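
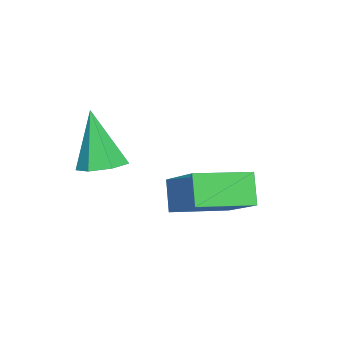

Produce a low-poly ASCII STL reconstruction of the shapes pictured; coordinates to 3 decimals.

solid 
facet normal -0.643 0.754 -0.132
outer loop
vertex -3.025 2.489 1.574
vertex -2.57 2.731 0.74
vertex -4.073 1.443 0.699
endloop
endfacet
facet normal -0.464 -0.247 0.851
outer loop
vertex -3.09 0.289 0.9
vertex -3.025 2.489 1.574
vertex -4.073 1.443 0.699
endloop
endfacet
facet normal -0.643 0.755 -0.131
outer loop
vertex -4.073 1.443 0.699
vertex -2.57 2.731 0.74
vertex -3.619 1.685 -0.135
endloop
endfacet
facet normal -0.610 -0.608 -0.508
outer loop
vertex -3.619 1.685 -0.135
vertex -3.09 0.289 0.9
vertex -4.073 1.443 0.699
endloop
endfacet
facet normal 0.610 0.608 0.509
outer loop
vertex -3.025 2.489 1.574
vertex -1.587 1.577 0.941
vertex -2.57 2.731 0.74
endloop
endfacet
facet normal -0.464 -0.247 0.851
outer loop
vertex -2.041 1.335 1.775
vertex -3.025 2.489 1.574
vertex -3.09 0.289 0.9
endloop
endfacet
facet normal 0.610 0.608 0.508
outer loop
vertex -2.041 1.335 1.775
vertex -1.587 1.577 0.941
vertex -3.025 2.489 1.574
endloop
endfacet
facet normal 0.464 0.247 -0.851
outer loop
vertex -2.57 2.731 0.74
vertex -1.587 1.577 0.941
vertex -3.619 1.685 -0.135
endloop
endfacet
facet normal -0.609 -0.608 -0.509
outer loop
vertex -2.635 0.531 0.066
vertex -3.09 0.289 0.9
vertex -3.619 1.685 -0.135
endloop
endfacet
facet normal 0.464 0.247 -0.851
outer loop
vertex -3.619 1.685 -0.135
vertex -1.587 1.577 0.941
vertex -2.635 0.531 0.066
endloop
endfacet
facet normal 0.643 -0.755 0.132
outer loop
vertex -2.635 0.531 0.066
vertex -2.041 1.335 1.775
vertex -3.09 0.289 0.9
endloop
endfacet
facet normal 0.643 -0.754 0.131
outer loop
vertex -1.587 1.577 0.941
vertex -2.041 1.335 1.775
vertex -2.635 0.531 0.066
endloop
endfacet
facet normal 0.165 0.251 -0.954
outer loop
vertex -0.475 -0.554 2.221
vertex -1.093 -0.462 2.138
vertex -0.655 -0.048 2.323
endloop
endfacet
facet normal 0.826 0.187 0.531
outer loop
vertex -0.475 -0.554 2.221
vertex -0.655 -0.048 2.323
vertex -1.367 -0.878 3.722
endloop
endfacet
facet normal 0.165 0.252 -0.954
outer loop
vertex -0.655 -0.048 2.323
vertex -1.093 -0.462 2.138
vertex -1.165 0.146 2.286
endloop
endfacet
facet normal 0.251 0.771 0.585
outer loop
vertex -0.655 -0.048 2.323
vertex -1.165 0.146 2.286
vertex -1.367 -0.878 3.722
endloop
endfacet
facet normal 0.167 0.252 -0.953
outer loop
vertex -1.165 0.146 2.286
vertex -1.093 -0.462 2.138
vertex -1.62 -0.117 2.137
endloop
endfacet
facet normal -0.553 0.713 0.431
outer loop
vertex -1.165 0.146 2.286
vertex -1.62 -0.117 2.137
vertex -1.367 -0.878 3.722
endloop
endfacet
facet normal 0.165 0.250 -0.954
outer loop
vertex -1.62 -0.117 2.137
vertex -1.093 -0.462 2.138
vertex -1.678 -0.64 1.99
endloop
endfacet
facet normal -0.981 0.057 0.184
outer loop
vertex -1.62 -0.117 2.137
vertex -1.678 -0.64 1.99
vertex -1.367 -0.878 3.722
endloop
endfacet
facet normal 0.165 0.251 -0.954
outer loop
vertex -1.678 -0.64 1.99
vertex -1.093 -0.462 2.138
vertex -1.295 -1.029 1.954
endloop
endfacet
facet normal -0.711 -0.703 0.031
outer loop
vertex -1.678 -0.64 1.99
vertex -1.295 -1.029 1.954
vertex -1.367 -0.878 3.722
endloop
endfacet
facet normal 0.166 0.250 -0.954
outer loop
vertex -1.295 -1.029 1.954
vertex -1.093 -0.462 2.138
vertex -0.76 -0.991 2.057
endloop
endfacet
facet normal 0.054 -0.995 0.087
outer loop
vertex -1.295 -1.029 1.954
vertex -0.76 -0.991 2.057
vertex -1.367 -0.878 3.722
endloop
endfacet
facet normal 0.165 0.250 -0.954
outer loop
vertex -0.76 -0.991 2.057
vertex -1.093 -0.462 2.138
vertex -0.475 -0.554 2.221
endloop
endfacet
facet normal 0.739 -0.598 0.310
outer loop
vertex -0.76 -0.991 2.057
vertex -0.475 -0.554 2.221
vertex -1.367 -0.878 3.722
endloop
endfacet

endsolid


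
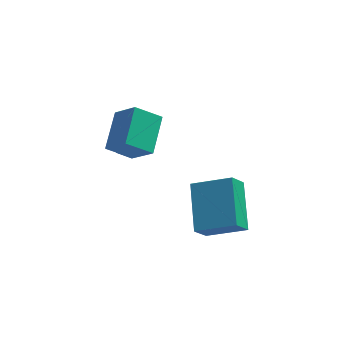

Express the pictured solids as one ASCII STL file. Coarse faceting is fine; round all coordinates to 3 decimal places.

solid 
facet normal -0.410 -0.498 0.764
outer loop
vertex 2.457 -3.332 -1.719
vertex 0.887 -3.092 -2.405
vertex 2.654 -5.181 -2.818
endloop
endfacet
facet normal 0.907 -0.139 0.397
outer loop
vertex 3.093 -4.648 -3.635
vertex 2.457 -3.332 -1.719
vertex 2.654 -5.181 -2.818
endloop
endfacet
facet normal -0.410 -0.498 0.765
outer loop
vertex 2.654 -5.181 -2.818
vertex 0.887 -3.092 -2.405
vertex 1.084 -4.941 -3.503
endloop
endfacet
facet normal 0.091 -0.856 -0.509
outer loop
vertex 1.084 -4.941 -3.503
vertex 3.093 -4.648 -3.635
vertex 2.654 -5.181 -2.818
endloop
endfacet
facet normal -0.092 0.856 0.509
outer loop
vertex 2.457 -3.332 -1.719
vertex 1.326 -2.559 -3.222
vertex 0.887 -3.092 -2.405
endloop
endfacet
facet normal 0.907 -0.139 0.397
outer loop
vertex 2.896 -2.799 -2.537
vertex 2.457 -3.332 -1.719
vertex 3.093 -4.648 -3.635
endloop
endfacet
facet normal -0.091 0.856 0.509
outer loop
vertex 2.896 -2.799 -2.537
vertex 1.326 -2.559 -3.222
vertex 2.457 -3.332 -1.719
endloop
endfacet
facet normal -0.907 0.139 -0.397
outer loop
vertex 0.887 -3.092 -2.405
vertex 1.326 -2.559 -3.222
vertex 1.084 -4.941 -3.503
endloop
endfacet
facet normal 0.091 -0.856 -0.509
outer loop
vertex 1.523 -4.408 -4.321
vertex 3.093 -4.648 -3.635
vertex 1.084 -4.941 -3.503
endloop
endfacet
facet normal -0.907 0.139 -0.396
outer loop
vertex 1.084 -4.941 -3.503
vertex 1.326 -2.559 -3.222
vertex 1.523 -4.408 -4.321
endloop
endfacet
facet normal 0.410 0.498 -0.764
outer loop
vertex 1.523 -4.408 -4.321
vertex 2.896 -2.799 -2.537
vertex 3.093 -4.648 -3.635
endloop
endfacet
facet normal 0.410 0.498 -0.764
outer loop
vertex 1.326 -2.559 -3.222
vertex 2.896 -2.799 -2.537
vertex 1.523 -4.408 -4.321
endloop
endfacet
facet normal 0.447 0.838 -0.314
outer loop
vertex -1.274 0.843 -4.007
vertex -1.751 1.244 -3.616
vertex -1.12 1.022 -3.31
endloop
endfacet
facet normal 0.913 0.299 -0.279
outer loop
vertex -1.274 0.843 -4.007
vertex -1.12 1.022 -3.31
vertex -0.973 0.344 -3.557
endloop
endfacet
facet normal 0.677 -0.224 -0.701
outer loop
vertex -1.274 0.843 -4.007
vertex -0.973 0.344 -3.557
vertex -1.514 0.147 -4.016
endloop
endfacet
facet normal 0.064 -0.009 -0.998
outer loop
vertex -1.274 0.843 -4.007
vertex -1.514 0.147 -4.016
vertex -1.995 0.703 -4.052
endloop
endfacet
facet normal -0.078 0.647 -0.759
outer loop
vertex -1.274 0.843 -4.007
vertex -1.995 0.703 -4.052
vertex -1.751 1.244 -3.616
endloop
endfacet
facet normal 0.918 0.056 0.393
outer loop
vertex -0.973 0.344 -3.557
vertex -1.12 1.022 -3.31
vertex -1.265 0.437 -2.888
endloop
endfacet
facet normal 0.164 0.928 0.335
outer loop
vertex -1.12 1.022 -3.31
vertex -1.751 1.244 -3.616
vertex -1.746 0.993 -2.924
endloop
endfacet
facet normal -0.685 0.619 -0.385
outer loop
vertex -1.751 1.244 -3.616
vertex -1.995 0.703 -4.052
vertex -2.287 0.796 -3.383
endloop
endfacet
facet normal -0.455 -0.444 -0.772
outer loop
vertex -1.995 0.703 -4.052
vertex -1.514 0.147 -4.016
vertex -2.14 0.118 -3.63
endloop
endfacet
facet normal 0.536 -0.793 -0.291
outer loop
vertex -1.514 0.147 -4.016
vertex -0.973 0.344 -3.557
vertex -1.509 -0.104 -3.324
endloop
endfacet
facet normal -0.064 0.009 0.998
outer loop
vertex -1.986 0.297 -2.933
vertex -1.265 0.437 -2.888
vertex -1.746 0.993 -2.924
endloop
endfacet
facet normal -0.677 0.224 0.701
outer loop
vertex -1.986 0.297 -2.933
vertex -1.746 0.993 -2.924
vertex -2.287 0.796 -3.383
endloop
endfacet
facet normal -0.913 -0.299 0.279
outer loop
vertex -1.986 0.297 -2.933
vertex -2.287 0.796 -3.383
vertex -2.14 0.118 -3.63
endloop
endfacet
facet normal -0.447 -0.838 0.314
outer loop
vertex -1.986 0.297 -2.933
vertex -2.14 0.118 -3.63
vertex -1.509 -0.104 -3.324
endloop
endfacet
facet normal 0.078 -0.647 0.759
outer loop
vertex -1.986 0.297 -2.933
vertex -1.509 -0.104 -3.324
vertex -1.265 0.437 -2.888
endloop
endfacet
facet normal 0.455 0.444 0.772
outer loop
vertex -1.746 0.993 -2.924
vertex -1.265 0.437 -2.888
vertex -1.12 1.022 -3.31
endloop
endfacet
facet normal -0.536 0.793 0.291
outer loop
vertex -2.287 0.796 -3.383
vertex -1.746 0.993 -2.924
vertex -1.751 1.244 -3.616
endloop
endfacet
facet normal -0.918 -0.056 -0.393
outer loop
vertex -2.14 0.118 -3.63
vertex -2.287 0.796 -3.383
vertex -1.995 0.703 -4.052
endloop
endfacet
facet normal -0.164 -0.928 -0.335
outer loop
vertex -1.509 -0.104 -3.324
vertex -2.14 0.118 -3.63
vertex -1.514 0.147 -4.016
endloop
endfacet
facet normal 0.685 -0.619 0.385
outer loop
vertex -1.265 0.437 -2.888
vertex -1.509 -0.104 -3.324
vertex -0.973 0.344 -3.557
endloop
endfacet
facet normal -0.579 0.459 -0.674
outer loop
vertex -2.479 -0.935 -2.381
vertex -2.184 0.648 -1.555
vertex -1.424 -0.731 -3.148
endloop
endfacet
facet normal -0.163 -0.875 -0.457
outer loop
vertex -0.596 -1.388 -2.185
vertex -2.479 -0.935 -2.381
vertex -1.424 -0.731 -3.148
endloop
endfacet
facet normal -0.579 0.459 -0.674
outer loop
vertex -1.424 -0.731 -3.148
vertex -2.184 0.648 -1.555
vertex -1.129 0.852 -2.322
endloop
endfacet
facet normal 0.799 0.155 -0.581
outer loop
vertex -1.129 0.852 -2.322
vertex -0.596 -1.388 -2.185
vertex -1.424 -0.731 -3.148
endloop
endfacet
facet normal -0.799 -0.155 0.581
outer loop
vertex -2.479 -0.935 -2.381
vertex -1.356 -0.009 -0.592
vertex -2.184 0.648 -1.555
endloop
endfacet
facet normal -0.163 -0.875 -0.457
outer loop
vertex -1.651 -1.592 -1.418
vertex -2.479 -0.935 -2.381
vertex -0.596 -1.388 -2.185
endloop
endfacet
facet normal -0.799 -0.155 0.581
outer loop
vertex -1.651 -1.592 -1.418
vertex -1.356 -0.009 -0.592
vertex -2.479 -0.935 -2.381
endloop
endfacet
facet normal 0.163 0.875 0.457
outer loop
vertex -2.184 0.648 -1.555
vertex -1.356 -0.009 -0.592
vertex -1.129 0.852 -2.322
endloop
endfacet
facet normal 0.799 0.155 -0.581
outer loop
vertex -0.301 0.195 -1.359
vertex -0.596 -1.388 -2.185
vertex -1.129 0.852 -2.322
endloop
endfacet
facet normal 0.163 0.875 0.457
outer loop
vertex -1.129 0.852 -2.322
vertex -1.356 -0.009 -0.592
vertex -0.301 0.195 -1.359
endloop
endfacet
facet normal 0.579 -0.459 0.674
outer loop
vertex -0.301 0.195 -1.359
vertex -1.651 -1.592 -1.418
vertex -0.596 -1.388 -2.185
endloop
endfacet
facet normal 0.579 -0.459 0.674
outer loop
vertex -1.356 -0.009 -0.592
vertex -1.651 -1.592 -1.418
vertex -0.301 0.195 -1.359
endloop
endfacet

endsolid


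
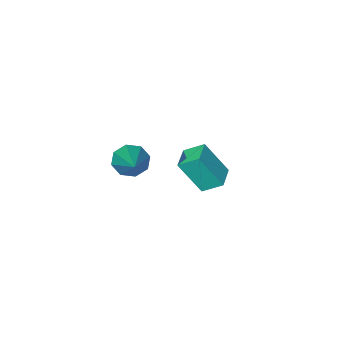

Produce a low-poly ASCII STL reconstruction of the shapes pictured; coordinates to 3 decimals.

solid 
facet normal -0.366 -0.770 -0.522
outer loop
vertex 3.333 1.705 -0.555
vertex 2.905 1.611 -0.116
vertex 2.934 1.949 -0.635
endloop
endfacet
facet normal 0.482 0.571 -0.664
outer loop
vertex 3.333 1.705 -0.555
vertex 2.934 1.949 -0.635
vertex 3.655 3.189 0.956
endloop
endfacet
facet normal -0.366 -0.770 -0.522
outer loop
vertex 2.934 1.949 -0.635
vertex 2.905 1.611 -0.116
vertex 2.518 1.995 -0.411
endloop
endfacet
facet normal -0.202 0.815 -0.543
outer loop
vertex 2.934 1.949 -0.635
vertex 2.518 1.995 -0.411
vertex 3.655 3.189 0.956
endloop
endfacet
facet normal -0.365 -0.770 -0.523
outer loop
vertex 2.518 1.995 -0.411
vertex 2.905 1.611 -0.116
vertex 2.329 1.815 -0.014
endloop
endfacet
facet normal -0.712 0.702 -0.021
outer loop
vertex 2.518 1.995 -0.411
vertex 2.329 1.815 -0.014
vertex 3.655 3.189 0.956
endloop
endfacet
facet normal -0.365 -0.771 -0.522
outer loop
vertex 2.329 1.815 -0.014
vertex 2.905 1.611 -0.116
vertex 2.478 1.516 0.323
endloop
endfacet
facet normal -0.746 0.299 0.595
outer loop
vertex 2.329 1.815 -0.014
vertex 2.478 1.516 0.323
vertex 3.655 3.189 0.956
endloop
endfacet
facet normal -0.366 -0.770 -0.523
outer loop
vertex 2.478 1.516 0.323
vertex 2.905 1.611 -0.116
vertex 2.877 1.272 0.403
endloop
endfacet
facet normal -0.285 -0.157 0.945
outer loop
vertex 2.478 1.516 0.323
vertex 2.877 1.272 0.403
vertex 3.655 3.189 0.956
endloop
endfacet
facet normal -0.365 -0.770 -0.523
outer loop
vertex 2.877 1.272 0.403
vertex 2.905 1.611 -0.116
vertex 3.293 1.227 0.179
endloop
endfacet
facet normal 0.401 -0.400 0.824
outer loop
vertex 2.877 1.272 0.403
vertex 3.293 1.227 0.179
vertex 3.655 3.189 0.956
endloop
endfacet
facet normal -0.366 -0.771 -0.522
outer loop
vertex 3.293 1.227 0.179
vertex 2.905 1.611 -0.116
vertex 3.482 1.406 -0.218
endloop
endfacet
facet normal 0.909 -0.288 0.303
outer loop
vertex 3.293 1.227 0.179
vertex 3.482 1.406 -0.218
vertex 3.655 3.189 0.956
endloop
endfacet
facet normal -0.366 -0.771 -0.522
outer loop
vertex 3.482 1.406 -0.218
vertex 2.905 1.611 -0.116
vertex 3.333 1.705 -0.555
endloop
endfacet
facet normal 0.942 0.115 -0.314
outer loop
vertex 3.482 1.406 -0.218
vertex 3.333 1.705 -0.555
vertex 3.655 3.189 0.956
endloop
endfacet
facet normal -0.425 0.336 -0.841
outer loop
vertex -1.702 0.077 -3.54
vertex -1.073 0.746 -3.591
vertex -1.186 -0.444 -4.009
endloop
endfacet
facet normal -0.683 -0.728 0.057
outer loop
vertex -0.547 -0.946 -2.749
vertex -1.702 0.077 -3.54
vertex -1.186 -0.444 -4.009
endloop
endfacet
facet normal -0.426 0.336 -0.840
outer loop
vertex -1.186 -0.444 -4.009
vertex -1.073 0.746 -3.591
vertex -0.557 0.226 -4.06
endloop
endfacet
facet normal 0.593 -0.598 -0.539
outer loop
vertex -0.557 0.226 -4.06
vertex -0.547 -0.946 -2.749
vertex -1.186 -0.444 -4.009
endloop
endfacet
facet normal -0.593 0.598 0.539
outer loop
vertex -1.702 0.077 -3.54
vertex -0.434 0.244 -2.331
vertex -1.073 0.746 -3.591
endloop
endfacet
facet normal -0.683 -0.728 0.056
outer loop
vertex -1.063 -0.426 -2.28
vertex -1.702 0.077 -3.54
vertex -0.547 -0.946 -2.749
endloop
endfacet
facet normal -0.593 0.598 0.539
outer loop
vertex -1.063 -0.426 -2.28
vertex -0.434 0.244 -2.331
vertex -1.702 0.077 -3.54
endloop
endfacet
facet normal 0.683 0.728 -0.056
outer loop
vertex -1.073 0.746 -3.591
vertex -0.434 0.244 -2.331
vertex -0.557 0.226 -4.06
endloop
endfacet
facet normal 0.593 -0.598 -0.539
outer loop
vertex 0.082 -0.277 -2.8
vertex -0.547 -0.946 -2.749
vertex -0.557 0.226 -4.06
endloop
endfacet
facet normal 0.684 0.728 -0.056
outer loop
vertex -0.557 0.226 -4.06
vertex -0.434 0.244 -2.331
vertex 0.082 -0.277 -2.8
endloop
endfacet
facet normal 0.425 -0.336 0.840
outer loop
vertex 0.082 -0.277 -2.8
vertex -1.063 -0.426 -2.28
vertex -0.547 -0.946 -2.749
endloop
endfacet
facet normal 0.425 -0.335 0.841
outer loop
vertex -0.434 0.244 -2.331
vertex -1.063 -0.426 -2.28
vertex 0.082 -0.277 -2.8
endloop
endfacet

endsolid


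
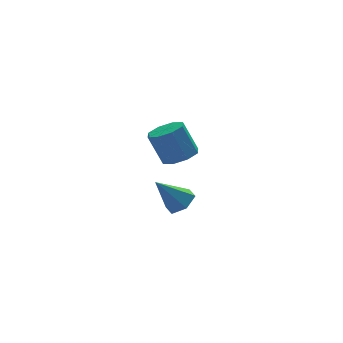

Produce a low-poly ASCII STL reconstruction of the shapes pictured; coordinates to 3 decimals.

solid 
facet normal 0.318 -0.284 -0.905
outer loop
vertex 3.237 4.299 0.287
vertex 2.778 3.784 0.287
vertex 2.773 4.442 0.079
endloop
endfacet
facet normal 0.357 0.920 -0.163
outer loop
vertex 3.237 4.299 0.287
vertex 2.773 4.442 0.079
vertex 2.821 4.671 1.472
endloop
endfacet
facet normal 0.357 0.920 -0.163
outer loop
vertex 2.821 4.671 1.472
vertex 2.773 4.442 0.079
vertex 2.357 4.814 1.264
endloop
endfacet
facet normal -0.318 0.285 0.904
outer loop
vertex 2.821 4.671 1.472
vertex 2.357 4.814 1.264
vertex 2.362 4.156 1.473
endloop
endfacet
facet normal 0.318 -0.284 -0.905
outer loop
vertex 2.773 4.442 0.079
vertex 2.778 3.784 0.287
vertex 2.312 4.199 -0.007
endloop
endfacet
facet normal -0.370 0.841 -0.394
outer loop
vertex 2.773 4.442 0.079
vertex 2.312 4.199 -0.007
vertex 2.357 4.814 1.264
endloop
endfacet
facet normal -0.371 0.841 -0.394
outer loop
vertex 2.357 4.814 1.264
vertex 2.312 4.199 -0.007
vertex 1.896 4.571 1.179
endloop
endfacet
facet normal -0.317 0.285 0.905
outer loop
vertex 2.357 4.814 1.264
vertex 1.896 4.571 1.179
vertex 2.362 4.156 1.473
endloop
endfacet
facet normal 0.317 -0.285 -0.905
outer loop
vertex 2.312 4.199 -0.007
vertex 2.778 3.784 0.287
vertex 2.124 3.713 0.08
endloop
endfacet
facet normal -0.879 0.270 -0.393
outer loop
vertex 2.312 4.199 -0.007
vertex 2.124 3.713 0.08
vertex 1.896 4.571 1.179
endloop
endfacet
facet normal -0.879 0.270 -0.393
outer loop
vertex 1.896 4.571 1.179
vertex 2.124 3.713 0.08
vertex 1.708 4.085 1.265
endloop
endfacet
facet normal -0.318 0.283 0.905
outer loop
vertex 1.896 4.571 1.179
vertex 1.708 4.085 1.265
vertex 2.362 4.156 1.473
endloop
endfacet
facet normal 0.317 -0.284 -0.905
outer loop
vertex 2.124 3.713 0.08
vertex 2.778 3.784 0.287
vertex 2.319 3.269 0.288
endloop
endfacet
facet normal -0.873 -0.460 -0.162
outer loop
vertex 2.124 3.713 0.08
vertex 2.319 3.269 0.288
vertex 1.708 4.085 1.265
endloop
endfacet
facet normal -0.873 -0.460 -0.162
outer loop
vertex 1.708 4.085 1.265
vertex 2.319 3.269 0.288
vertex 1.903 3.641 1.473
endloop
endfacet
facet normal -0.318 0.284 0.904
outer loop
vertex 1.708 4.085 1.265
vertex 1.903 3.641 1.473
vertex 2.362 4.156 1.473
endloop
endfacet
facet normal 0.318 -0.285 -0.904
outer loop
vertex 2.319 3.269 0.288
vertex 2.778 3.784 0.287
vertex 2.783 3.126 0.496
endloop
endfacet
facet normal -0.357 -0.920 0.163
outer loop
vertex 2.319 3.269 0.288
vertex 2.783 3.126 0.496
vertex 1.903 3.641 1.473
endloop
endfacet
facet normal -0.357 -0.920 0.163
outer loop
vertex 1.903 3.641 1.473
vertex 2.783 3.126 0.496
vertex 2.367 3.498 1.681
endloop
endfacet
facet normal -0.318 0.284 0.905
outer loop
vertex 1.903 3.641 1.473
vertex 2.367 3.498 1.681
vertex 2.362 4.156 1.473
endloop
endfacet
facet normal 0.317 -0.285 -0.905
outer loop
vertex 2.783 3.126 0.496
vertex 2.778 3.784 0.287
vertex 3.244 3.369 0.581
endloop
endfacet
facet normal 0.371 -0.841 0.394
outer loop
vertex 2.783 3.126 0.496
vertex 3.244 3.369 0.581
vertex 2.367 3.498 1.681
endloop
endfacet
facet normal 0.370 -0.841 0.394
outer loop
vertex 2.367 3.498 1.681
vertex 3.244 3.369 0.581
vertex 2.828 3.741 1.767
endloop
endfacet
facet normal -0.318 0.284 0.905
outer loop
vertex 2.367 3.498 1.681
vertex 2.828 3.741 1.767
vertex 2.362 4.156 1.473
endloop
endfacet
facet normal 0.318 -0.283 -0.905
outer loop
vertex 3.244 3.369 0.581
vertex 2.778 3.784 0.287
vertex 3.432 3.855 0.495
endloop
endfacet
facet normal 0.879 -0.270 0.393
outer loop
vertex 3.244 3.369 0.581
vertex 3.432 3.855 0.495
vertex 2.828 3.741 1.767
endloop
endfacet
facet normal 0.879 -0.270 0.393
outer loop
vertex 2.828 3.741 1.767
vertex 3.432 3.855 0.495
vertex 3.016 4.227 1.68
endloop
endfacet
facet normal -0.317 0.285 0.905
outer loop
vertex 2.828 3.741 1.767
vertex 3.016 4.227 1.68
vertex 2.362 4.156 1.473
endloop
endfacet
facet normal 0.318 -0.284 -0.904
outer loop
vertex 3.432 3.855 0.495
vertex 2.778 3.784 0.287
vertex 3.237 4.299 0.287
endloop
endfacet
facet normal 0.873 0.460 0.162
outer loop
vertex 3.432 3.855 0.495
vertex 3.237 4.299 0.287
vertex 3.016 4.227 1.68
endloop
endfacet
facet normal 0.873 0.460 0.162
outer loop
vertex 3.016 4.227 1.68
vertex 3.237 4.299 0.287
vertex 2.821 4.671 1.472
endloop
endfacet
facet normal -0.317 0.284 0.905
outer loop
vertex 3.016 4.227 1.68
vertex 2.821 4.671 1.472
vertex 2.362 4.156 1.473
endloop
endfacet
facet normal 0.622 -0.071 -0.780
outer loop
vertex 1.762 0.22 0.91
vertex 1.355 -0.087 0.613
vertex 1.369 0.501 0.571
endloop
endfacet
facet normal 0.157 0.842 0.516
outer loop
vertex 1.762 0.22 0.91
vertex 1.369 0.501 0.571
vertex 0.545 0.007 1.627
endloop
endfacet
facet normal 0.622 -0.071 -0.780
outer loop
vertex 1.369 0.501 0.571
vertex 1.355 -0.087 0.613
vertex 0.962 0.194 0.274
endloop
endfacet
facet normal -0.571 0.818 -0.063
outer loop
vertex 1.369 0.501 0.571
vertex 0.962 0.194 0.274
vertex 0.545 0.007 1.627
endloop
endfacet
facet normal 0.621 -0.073 -0.780
outer loop
vertex 0.962 0.194 0.274
vertex 1.355 -0.087 0.613
vertex 0.947 -0.394 0.317
endloop
endfacet
facet normal -0.956 0.003 -0.294
outer loop
vertex 0.962 0.194 0.274
vertex 0.947 -0.394 0.317
vertex 0.545 0.007 1.627
endloop
endfacet
facet normal 0.621 -0.073 -0.780
outer loop
vertex 0.947 -0.394 0.317
vertex 1.355 -0.087 0.613
vertex 1.34 -0.675 0.656
endloop
endfacet
facet normal -0.611 -0.790 0.054
outer loop
vertex 0.947 -0.394 0.317
vertex 1.34 -0.675 0.656
vertex 0.545 0.007 1.627
endloop
endfacet
facet normal 0.623 -0.073 -0.779
outer loop
vertex 1.34 -0.675 0.656
vertex 1.355 -0.087 0.613
vertex 1.747 -0.368 0.953
endloop
endfacet
facet normal 0.116 -0.766 0.633
outer loop
vertex 1.34 -0.675 0.656
vertex 1.747 -0.368 0.953
vertex 0.545 0.007 1.627
endloop
endfacet
facet normal 0.623 -0.073 -0.779
outer loop
vertex 1.747 -0.368 0.953
vertex 1.355 -0.087 0.613
vertex 1.762 0.22 0.91
endloop
endfacet
facet normal 0.500 0.050 0.864
outer loop
vertex 1.747 -0.368 0.953
vertex 1.762 0.22 0.91
vertex 0.545 0.007 1.627
endloop
endfacet

endsolid


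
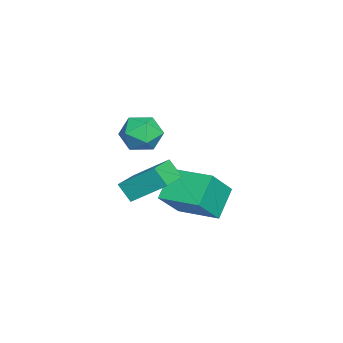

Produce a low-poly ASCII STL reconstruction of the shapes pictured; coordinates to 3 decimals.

solid 
facet normal -0.592 0.355 -0.723
outer loop
vertex -1.976 1.588 -1.349
vertex -1.127 3.389 -1.161
vertex -0.839 1.17 -2.485
endloop
endfacet
facet normal -0.425 -0.900 -0.094
outer loop
vertex 0.327 0.471 -1.059
vertex -1.976 1.588 -1.349
vertex -0.839 1.17 -2.485
endloop
endfacet
facet normal -0.592 0.355 -0.724
outer loop
vertex -0.839 1.17 -2.485
vertex -1.127 3.389 -1.161
vertex 0.01 2.971 -2.296
endloop
endfacet
facet normal 0.685 -0.251 -0.684
outer loop
vertex 0.01 2.971 -2.296
vertex 0.327 0.471 -1.059
vertex -0.839 1.17 -2.485
endloop
endfacet
facet normal -0.685 0.252 0.684
outer loop
vertex -1.976 1.588 -1.349
vertex 0.039 2.69 0.265
vertex -1.127 3.389 -1.161
endloop
endfacet
facet normal -0.425 -0.900 -0.094
outer loop
vertex -0.81 0.889 0.076
vertex -1.976 1.588 -1.349
vertex 0.327 0.471 -1.059
endloop
endfacet
facet normal -0.685 0.251 0.684
outer loop
vertex -0.81 0.889 0.076
vertex 0.039 2.69 0.265
vertex -1.976 1.588 -1.349
endloop
endfacet
facet normal 0.425 0.900 0.094
outer loop
vertex -1.127 3.389 -1.161
vertex 0.039 2.69 0.265
vertex 0.01 2.971 -2.296
endloop
endfacet
facet normal 0.685 -0.252 -0.684
outer loop
vertex 1.176 2.272 -0.871
vertex 0.327 0.471 -1.059
vertex 0.01 2.971 -2.296
endloop
endfacet
facet normal 0.425 0.900 0.094
outer loop
vertex 0.01 2.971 -2.296
vertex 0.039 2.69 0.265
vertex 1.176 2.272 -0.871
endloop
endfacet
facet normal 0.592 -0.355 0.724
outer loop
vertex 1.176 2.272 -0.871
vertex -0.81 0.889 0.076
vertex 0.327 0.471 -1.059
endloop
endfacet
facet normal 0.592 -0.355 0.723
outer loop
vertex 0.039 2.69 0.265
vertex -0.81 0.889 0.076
vertex 1.176 2.272 -0.871
endloop
endfacet
facet normal -0.945 0.275 -0.178
outer loop
vertex 0.934 -0.446 0.578
vertex 1.151 1.048 1.732
vertex 1.244 0.113 -0.204
endloop
endfacet
facet normal -0.115 -0.786 -0.607
outer loop
vertex 2.689 -0.308 0.068
vertex 0.934 -0.446 0.578
vertex 1.244 0.113 -0.204
endloop
endfacet
facet normal -0.945 0.275 -0.178
outer loop
vertex 1.244 0.113 -0.204
vertex 1.151 1.048 1.732
vertex 1.461 1.607 0.95
endloop
endfacet
facet normal 0.307 0.553 -0.774
outer loop
vertex 1.461 1.607 0.95
vertex 2.689 -0.308 0.068
vertex 1.244 0.113 -0.204
endloop
endfacet
facet normal -0.307 -0.553 0.774
outer loop
vertex 0.934 -0.446 0.578
vertex 2.596 0.627 2.004
vertex 1.151 1.048 1.732
endloop
endfacet
facet normal -0.115 -0.786 -0.607
outer loop
vertex 2.379 -0.867 0.85
vertex 0.934 -0.446 0.578
vertex 2.689 -0.308 0.068
endloop
endfacet
facet normal -0.307 -0.553 0.774
outer loop
vertex 2.379 -0.867 0.85
vertex 2.596 0.627 2.004
vertex 0.934 -0.446 0.578
endloop
endfacet
facet normal 0.115 0.786 0.607
outer loop
vertex 1.151 1.048 1.732
vertex 2.596 0.627 2.004
vertex 1.461 1.607 0.95
endloop
endfacet
facet normal 0.307 0.553 -0.774
outer loop
vertex 2.906 1.186 1.222
vertex 2.689 -0.308 0.068
vertex 1.461 1.607 0.95
endloop
endfacet
facet normal 0.115 0.786 0.607
outer loop
vertex 1.461 1.607 0.95
vertex 2.596 0.627 2.004
vertex 2.906 1.186 1.222
endloop
endfacet
facet normal 0.945 -0.275 0.178
outer loop
vertex 2.906 1.186 1.222
vertex 2.379 -0.867 0.85
vertex 2.689 -0.308 0.068
endloop
endfacet
facet normal 0.945 -0.275 0.178
outer loop
vertex 2.596 0.627 2.004
vertex 2.379 -0.867 0.85
vertex 2.906 1.186 1.222
endloop
endfacet
facet normal -0.956 0.253 0.147
outer loop
vertex 1.139 0.548 3.189
vertex 0.961 -0.346 3.571
vertex 1.248 0.395 4.159
endloop
endfacet
facet normal -0.532 0.825 0.190
outer loop
vertex 1.139 0.548 3.189
vertex 1.248 0.395 4.159
vertex 1.912 0.936 3.667
endloop
endfacet
facet normal -0.180 0.886 -0.428
outer loop
vertex 1.139 0.548 3.189
vertex 1.912 0.936 3.667
vertex 2.036 0.53 2.775
endloop
endfacet
facet normal -0.386 0.352 -0.853
outer loop
vertex 1.139 0.548 3.189
vertex 2.036 0.53 2.775
vertex 1.448 -0.262 2.715
endloop
endfacet
facet normal -0.867 -0.040 -0.497
outer loop
vertex 1.139 0.548 3.189
vertex 1.448 -0.262 2.715
vertex 0.961 -0.346 3.571
endloop
endfacet
facet normal -0.053 0.707 0.705
outer loop
vertex 1.912 0.936 3.667
vertex 1.248 0.395 4.159
vertex 2.212 0.282 4.345
endloop
endfacet
facet normal -0.740 -0.219 0.637
outer loop
vertex 1.248 0.395 4.159
vertex 0.961 -0.346 3.571
vertex 1.624 -0.51 4.285
endloop
endfacet
facet normal -0.594 -0.694 -0.406
outer loop
vertex 0.961 -0.346 3.571
vertex 1.448 -0.262 2.715
vertex 1.748 -0.916 3.393
endloop
endfacet
facet normal 0.182 -0.061 -0.981
outer loop
vertex 1.448 -0.262 2.715
vertex 2.036 0.53 2.775
vertex 2.412 -0.375 2.901
endloop
endfacet
facet normal 0.516 0.804 -0.294
outer loop
vertex 2.036 0.53 2.775
vertex 1.912 0.936 3.667
vertex 2.699 0.366 3.489
endloop
endfacet
facet normal 0.386 -0.352 0.853
outer loop
vertex 2.521 -0.528 3.871
vertex 2.212 0.282 4.345
vertex 1.624 -0.51 4.285
endloop
endfacet
facet normal 0.180 -0.886 0.428
outer loop
vertex 2.521 -0.528 3.871
vertex 1.624 -0.51 4.285
vertex 1.748 -0.916 3.393
endloop
endfacet
facet normal 0.532 -0.825 -0.190
outer loop
vertex 2.521 -0.528 3.871
vertex 1.748 -0.916 3.393
vertex 2.412 -0.375 2.901
endloop
endfacet
facet normal 0.956 -0.253 -0.147
outer loop
vertex 2.521 -0.528 3.871
vertex 2.412 -0.375 2.901
vertex 2.699 0.366 3.489
endloop
endfacet
facet normal 0.867 0.040 0.497
outer loop
vertex 2.521 -0.528 3.871
vertex 2.699 0.366 3.489
vertex 2.212 0.282 4.345
endloop
endfacet
facet normal -0.182 0.061 0.981
outer loop
vertex 1.624 -0.51 4.285
vertex 2.212 0.282 4.345
vertex 1.248 0.395 4.159
endloop
endfacet
facet normal -0.516 -0.804 0.294
outer loop
vertex 1.748 -0.916 3.393
vertex 1.624 -0.51 4.285
vertex 0.961 -0.346 3.571
endloop
endfacet
facet normal 0.053 -0.707 -0.705
outer loop
vertex 2.412 -0.375 2.901
vertex 1.748 -0.916 3.393
vertex 1.448 -0.262 2.715
endloop
endfacet
facet normal 0.740 0.219 -0.637
outer loop
vertex 2.699 0.366 3.489
vertex 2.412 -0.375 2.901
vertex 2.036 0.53 2.775
endloop
endfacet
facet normal 0.594 0.694 0.406
outer loop
vertex 2.212 0.282 4.345
vertex 2.699 0.366 3.489
vertex 1.912 0.936 3.667
endloop
endfacet

endsolid


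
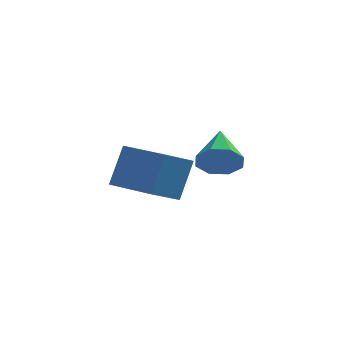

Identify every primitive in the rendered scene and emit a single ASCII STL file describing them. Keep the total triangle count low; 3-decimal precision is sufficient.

solid 
facet normal -0.587 -0.665 0.461
outer loop
vertex -0.18 1.939 -1.187
vertex -1.835 3.265 -1.38
vertex -0.6 1.177 -2.82
endloop
endfacet
facet normal 0.777 -0.622 0.091
outer loop
vertex 0.315 2.215 -3.54
vertex -0.18 1.939 -1.187
vertex -0.6 1.177 -2.82
endloop
endfacet
facet normal -0.586 -0.665 0.462
outer loop
vertex -0.6 1.177 -2.82
vertex -1.835 3.265 -1.38
vertex -2.256 2.503 -3.012
endloop
endfacet
facet normal -0.227 -0.412 -0.882
outer loop
vertex -2.256 2.503 -3.012
vertex 0.315 2.215 -3.54
vertex -0.6 1.177 -2.82
endloop
endfacet
facet normal 0.227 0.412 0.882
outer loop
vertex -0.18 1.939 -1.187
vertex -0.92 4.303 -2.1
vertex -1.835 3.265 -1.38
endloop
endfacet
facet normal 0.777 -0.623 0.090
outer loop
vertex 0.736 2.977 -1.908
vertex -0.18 1.939 -1.187
vertex 0.315 2.215 -3.54
endloop
endfacet
facet normal 0.228 0.412 0.882
outer loop
vertex 0.736 2.977 -1.908
vertex -0.92 4.303 -2.1
vertex -0.18 1.939 -1.187
endloop
endfacet
facet normal -0.777 0.623 -0.090
outer loop
vertex -1.835 3.265 -1.38
vertex -0.92 4.303 -2.1
vertex -2.256 2.503 -3.012
endloop
endfacet
facet normal -0.227 -0.412 -0.882
outer loop
vertex -1.34 3.541 -3.733
vertex 0.315 2.215 -3.54
vertex -2.256 2.503 -3.012
endloop
endfacet
facet normal -0.777 0.623 -0.091
outer loop
vertex -2.256 2.503 -3.012
vertex -0.92 4.303 -2.1
vertex -1.34 3.541 -3.733
endloop
endfacet
facet normal 0.587 0.665 -0.462
outer loop
vertex -1.34 3.541 -3.733
vertex 0.736 2.977 -1.908
vertex 0.315 2.215 -3.54
endloop
endfacet
facet normal 0.586 0.666 -0.461
outer loop
vertex -0.92 4.303 -2.1
vertex 0.736 2.977 -1.908
vertex -1.34 3.541 -3.733
endloop
endfacet
facet normal 0.063 -0.898 -0.435
outer loop
vertex 2.374 -1.494 0.584
vertex 1.996 -1.179 -0.121
vertex 2.808 -1.254 0.152
endloop
endfacet
facet normal 0.659 0.138 0.739
outer loop
vertex 2.374 -1.494 0.584
vertex 2.808 -1.254 0.152
vertex 1.884 0.439 0.661
endloop
endfacet
facet normal 0.063 -0.899 -0.433
outer loop
vertex 2.808 -1.254 0.152
vertex 1.996 -1.179 -0.121
vertex 2.767 -0.971 -0.441
endloop
endfacet
facet normal 0.886 0.439 0.148
outer loop
vertex 2.808 -1.254 0.152
vertex 2.767 -0.971 -0.441
vertex 1.884 0.439 0.661
endloop
endfacet
facet normal 0.062 -0.898 -0.435
outer loop
vertex 2.767 -0.971 -0.441
vertex 1.996 -1.179 -0.121
vertex 2.274 -0.809 -0.846
endloop
endfacet
facet normal 0.579 0.695 -0.426
outer loop
vertex 2.767 -0.971 -0.441
vertex 2.274 -0.809 -0.846
vertex 1.884 0.439 0.661
endloop
endfacet
facet normal 0.062 -0.898 -0.435
outer loop
vertex 2.274 -0.809 -0.846
vertex 1.996 -1.179 -0.121
vertex 1.618 -0.864 -0.826
endloop
endfacet
facet normal -0.083 0.757 -0.648
outer loop
vertex 2.274 -0.809 -0.846
vertex 1.618 -0.864 -0.826
vertex 1.884 0.439 0.661
endloop
endfacet
facet normal 0.062 -0.898 -0.435
outer loop
vertex 1.618 -0.864 -0.826
vertex 1.996 -1.179 -0.121
vertex 1.184 -1.103 -0.394
endloop
endfacet
facet normal -0.710 0.588 -0.388
outer loop
vertex 1.618 -0.864 -0.826
vertex 1.184 -1.103 -0.394
vertex 1.884 0.439 0.661
endloop
endfacet
facet normal 0.062 -0.898 -0.435
outer loop
vertex 1.184 -1.103 -0.394
vertex 1.996 -1.179 -0.121
vertex 1.225 -1.387 0.199
endloop
endfacet
facet normal -0.936 0.287 0.202
outer loop
vertex 1.184 -1.103 -0.394
vertex 1.225 -1.387 0.199
vertex 1.884 0.439 0.661
endloop
endfacet
facet normal 0.063 -0.899 -0.434
outer loop
vertex 1.225 -1.387 0.199
vertex 1.996 -1.179 -0.121
vertex 1.718 -1.548 0.604
endloop
endfacet
facet normal -0.629 0.030 0.777
outer loop
vertex 1.225 -1.387 0.199
vertex 1.718 -1.548 0.604
vertex 1.884 0.439 0.661
endloop
endfacet
facet normal 0.061 -0.899 -0.434
outer loop
vertex 1.718 -1.548 0.604
vertex 1.996 -1.179 -0.121
vertex 2.374 -1.494 0.584
endloop
endfacet
facet normal 0.033 -0.031 0.999
outer loop
vertex 1.718 -1.548 0.604
vertex 2.374 -1.494 0.584
vertex 1.884 0.439 0.661
endloop
endfacet

endsolid


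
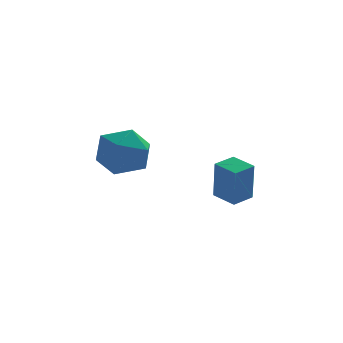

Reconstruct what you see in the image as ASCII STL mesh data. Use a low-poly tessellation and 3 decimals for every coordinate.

solid 
facet normal -0.167 0.967 -0.192
outer loop
vertex -1.875 0.877 0.205
vertex -2.85 0.771 0.521
vertex -2.116 1.032 1.195
endloop
endfacet
facet normal 0.514 0.858 -0.009
outer loop
vertex -1.875 0.877 0.205
vertex -2.116 1.032 1.195
vertex -1.259 0.516 0.948
endloop
endfacet
facet normal 0.793 0.389 -0.469
outer loop
vertex -1.875 0.877 0.205
vertex -1.259 0.516 0.948
vertex -1.463 -0.064 0.121
endloop
endfacet
facet normal 0.284 0.208 -0.936
outer loop
vertex -1.875 0.877 0.205
vertex -1.463 -0.064 0.121
vertex -2.447 0.094 -0.143
endloop
endfacet
facet normal -0.309 0.566 -0.764
outer loop
vertex -1.875 0.877 0.205
vertex -2.447 0.094 -0.143
vertex -2.85 0.771 0.521
endloop
endfacet
facet normal 0.523 0.562 0.640
outer loop
vertex -1.259 0.516 0.948
vertex -2.116 1.032 1.195
vertex -1.853 0.186 1.723
endloop
endfacet
facet normal -0.579 0.739 0.344
outer loop
vertex -2.116 1.032 1.195
vertex -2.85 0.771 0.521
vertex -2.837 0.344 1.459
endloop
endfacet
facet normal -0.809 0.089 -0.582
outer loop
vertex -2.85 0.771 0.521
vertex -2.447 0.094 -0.143
vertex -3.041 -0.236 0.632
endloop
endfacet
facet normal 0.152 -0.489 -0.859
outer loop
vertex -2.447 0.094 -0.143
vertex -1.463 -0.064 0.121
vertex -2.184 -0.752 0.385
endloop
endfacet
facet normal 0.975 -0.196 -0.103
outer loop
vertex -1.463 -0.064 0.121
vertex -1.259 0.516 0.948
vertex -1.45 -0.491 1.059
endloop
endfacet
facet normal -0.284 -0.208 0.936
outer loop
vertex -2.425 -0.597 1.375
vertex -1.853 0.186 1.723
vertex -2.837 0.344 1.459
endloop
endfacet
facet normal -0.793 -0.389 0.469
outer loop
vertex -2.425 -0.597 1.375
vertex -2.837 0.344 1.459
vertex -3.041 -0.236 0.632
endloop
endfacet
facet normal -0.514 -0.858 0.009
outer loop
vertex -2.425 -0.597 1.375
vertex -3.041 -0.236 0.632
vertex -2.184 -0.752 0.385
endloop
endfacet
facet normal 0.167 -0.967 0.192
outer loop
vertex -2.425 -0.597 1.375
vertex -2.184 -0.752 0.385
vertex -1.45 -0.491 1.059
endloop
endfacet
facet normal 0.309 -0.566 0.764
outer loop
vertex -2.425 -0.597 1.375
vertex -1.45 -0.491 1.059
vertex -1.853 0.186 1.723
endloop
endfacet
facet normal -0.152 0.489 0.859
outer loop
vertex -2.837 0.344 1.459
vertex -1.853 0.186 1.723
vertex -2.116 1.032 1.195
endloop
endfacet
facet normal -0.975 0.196 0.103
outer loop
vertex -3.041 -0.236 0.632
vertex -2.837 0.344 1.459
vertex -2.85 0.771 0.521
endloop
endfacet
facet normal -0.523 -0.562 -0.640
outer loop
vertex -2.184 -0.752 0.385
vertex -3.041 -0.236 0.632
vertex -2.447 0.094 -0.143
endloop
endfacet
facet normal 0.579 -0.739 -0.344
outer loop
vertex -1.45 -0.491 1.059
vertex -2.184 -0.752 0.385
vertex -1.463 -0.064 0.121
endloop
endfacet
facet normal 0.809 -0.089 0.582
outer loop
vertex -1.853 0.186 1.723
vertex -1.45 -0.491 1.059
vertex -1.259 0.516 0.948
endloop
endfacet
facet normal -0.574 0.803 0.161
outer loop
vertex 1.063 2.008 -0.601
vertex 1.767 2.49 -0.495
vertex 1.076 2.328 -2.148
endloop
endfacet
facet normal -0.819 -0.561 -0.123
outer loop
vertex 1.633 1.55 -2.305
vertex 1.063 2.008 -0.601
vertex 1.076 2.328 -2.148
endloop
endfacet
facet normal -0.575 0.802 0.162
outer loop
vertex 1.076 2.328 -2.148
vertex 1.767 2.49 -0.495
vertex 1.78 2.811 -2.042
endloop
endfacet
facet normal 0.008 0.203 -0.979
outer loop
vertex 1.78 2.811 -2.042
vertex 1.633 1.55 -2.305
vertex 1.076 2.328 -2.148
endloop
endfacet
facet normal -0.008 -0.203 0.979
outer loop
vertex 1.063 2.008 -0.601
vertex 2.324 1.712 -0.652
vertex 1.767 2.49 -0.495
endloop
endfacet
facet normal -0.819 -0.561 -0.123
outer loop
vertex 1.62 1.229 -0.758
vertex 1.063 2.008 -0.601
vertex 1.633 1.55 -2.305
endloop
endfacet
facet normal -0.008 -0.203 0.979
outer loop
vertex 1.62 1.229 -0.758
vertex 2.324 1.712 -0.652
vertex 1.063 2.008 -0.601
endloop
endfacet
facet normal 0.819 0.561 0.123
outer loop
vertex 1.767 2.49 -0.495
vertex 2.324 1.712 -0.652
vertex 1.78 2.811 -2.042
endloop
endfacet
facet normal 0.008 0.203 -0.979
outer loop
vertex 2.337 2.032 -2.199
vertex 1.633 1.55 -2.305
vertex 1.78 2.811 -2.042
endloop
endfacet
facet normal 0.819 0.561 0.123
outer loop
vertex 1.78 2.811 -2.042
vertex 2.324 1.712 -0.652
vertex 2.337 2.032 -2.199
endloop
endfacet
facet normal 0.574 -0.803 -0.162
outer loop
vertex 2.337 2.032 -2.199
vertex 1.62 1.229 -0.758
vertex 1.633 1.55 -2.305
endloop
endfacet
facet normal 0.575 -0.802 -0.161
outer loop
vertex 2.324 1.712 -0.652
vertex 1.62 1.229 -0.758
vertex 2.337 2.032 -2.199
endloop
endfacet

endsolid


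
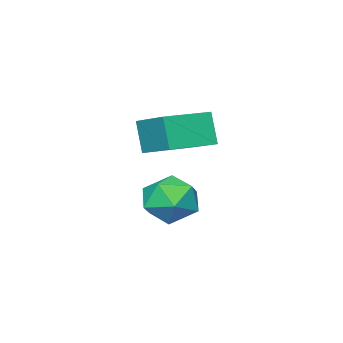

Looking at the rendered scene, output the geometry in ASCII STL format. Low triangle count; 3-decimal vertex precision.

solid 
facet normal -0.972 0.233 -0.039
outer loop
vertex 1.266 0.49 2.357
vertex 1.588 1.929 2.923
vertex 1.406 0.892 1.256
endloop
endfacet
facet normal -0.204 -0.911 -0.359
outer loop
vertex 2.912 0.531 1.317
vertex 1.266 0.49 2.357
vertex 1.406 0.892 1.256
endloop
endfacet
facet normal -0.972 0.233 -0.039
outer loop
vertex 1.406 0.892 1.256
vertex 1.588 1.929 2.923
vertex 1.728 2.331 1.823
endloop
endfacet
facet normal 0.119 0.341 -0.933
outer loop
vertex 1.728 2.331 1.823
vertex 2.912 0.531 1.317
vertex 1.406 0.892 1.256
endloop
endfacet
facet normal -0.119 -0.340 0.933
outer loop
vertex 1.266 0.49 2.357
vertex 3.094 1.568 2.984
vertex 1.588 1.929 2.923
endloop
endfacet
facet normal -0.204 -0.911 -0.359
outer loop
vertex 2.772 0.129 2.417
vertex 1.266 0.49 2.357
vertex 2.912 0.531 1.317
endloop
endfacet
facet normal -0.119 -0.341 0.933
outer loop
vertex 2.772 0.129 2.417
vertex 3.094 1.568 2.984
vertex 1.266 0.49 2.357
endloop
endfacet
facet normal 0.204 0.911 0.359
outer loop
vertex 1.588 1.929 2.923
vertex 3.094 1.568 2.984
vertex 1.728 2.331 1.823
endloop
endfacet
facet normal 0.119 0.340 -0.933
outer loop
vertex 3.234 1.97 1.883
vertex 2.912 0.531 1.317
vertex 1.728 2.331 1.823
endloop
endfacet
facet normal 0.204 0.911 0.359
outer loop
vertex 1.728 2.331 1.823
vertex 3.094 1.568 2.984
vertex 3.234 1.97 1.883
endloop
endfacet
facet normal 0.972 -0.233 0.039
outer loop
vertex 3.234 1.97 1.883
vertex 2.772 0.129 2.417
vertex 2.912 0.531 1.317
endloop
endfacet
facet normal 0.972 -0.233 0.039
outer loop
vertex 3.094 1.568 2.984
vertex 2.772 0.129 2.417
vertex 3.234 1.97 1.883
endloop
endfacet
facet normal 0.277 0.846 -0.455
outer loop
vertex 1.845 0.491 -1.781
vertex 1.128 0.98 -1.308
vertex 2.026 0.905 -0.902
endloop
endfacet
facet normal 0.834 0.412 -0.366
outer loop
vertex 1.845 0.491 -1.781
vertex 2.026 0.905 -0.902
vertex 2.38 0.006 -1.107
endloop
endfacet
facet normal 0.690 -0.205 -0.695
outer loop
vertex 1.845 0.491 -1.781
vertex 2.38 0.006 -1.107
vertex 1.701 -0.476 -1.639
endloop
endfacet
facet normal 0.041 -0.151 -0.988
outer loop
vertex 1.845 0.491 -1.781
vertex 1.701 -0.476 -1.639
vertex 0.927 0.126 -1.763
endloop
endfacet
facet normal -0.215 0.498 -0.840
outer loop
vertex 1.845 0.491 -1.781
vertex 0.927 0.126 -1.763
vertex 1.128 0.98 -1.308
endloop
endfacet
facet normal 0.901 0.279 0.333
outer loop
vertex 2.38 0.006 -1.107
vertex 2.026 0.905 -0.902
vertex 1.993 0.194 -0.217
endloop
endfacet
facet normal -0.003 0.982 0.187
outer loop
vertex 2.026 0.905 -0.902
vertex 1.128 0.98 -1.308
vertex 1.219 0.796 -0.341
endloop
endfacet
facet normal -0.797 0.419 -0.435
outer loop
vertex 1.128 0.98 -1.308
vertex 0.927 0.126 -1.763
vertex 0.54 0.314 -0.873
endloop
endfacet
facet normal -0.383 -0.632 -0.674
outer loop
vertex 0.927 0.126 -1.763
vertex 1.701 -0.476 -1.639
vertex 0.894 -0.585 -1.078
endloop
endfacet
facet normal 0.666 -0.719 -0.199
outer loop
vertex 1.701 -0.476 -1.639
vertex 2.38 0.006 -1.107
vertex 1.792 -0.66 -0.672
endloop
endfacet
facet normal -0.041 0.151 0.988
outer loop
vertex 1.075 -0.171 -0.199
vertex 1.993 0.194 -0.217
vertex 1.219 0.796 -0.341
endloop
endfacet
facet normal -0.690 0.205 0.695
outer loop
vertex 1.075 -0.171 -0.199
vertex 1.219 0.796 -0.341
vertex 0.54 0.314 -0.873
endloop
endfacet
facet normal -0.834 -0.412 0.366
outer loop
vertex 1.075 -0.171 -0.199
vertex 0.54 0.314 -0.873
vertex 0.894 -0.585 -1.078
endloop
endfacet
facet normal -0.277 -0.846 0.455
outer loop
vertex 1.075 -0.171 -0.199
vertex 0.894 -0.585 -1.078
vertex 1.792 -0.66 -0.672
endloop
endfacet
facet normal 0.215 -0.498 0.840
outer loop
vertex 1.075 -0.171 -0.199
vertex 1.792 -0.66 -0.672
vertex 1.993 0.194 -0.217
endloop
endfacet
facet normal 0.383 0.632 0.674
outer loop
vertex 1.219 0.796 -0.341
vertex 1.993 0.194 -0.217
vertex 2.026 0.905 -0.902
endloop
endfacet
facet normal -0.666 0.719 0.199
outer loop
vertex 0.54 0.314 -0.873
vertex 1.219 0.796 -0.341
vertex 1.128 0.98 -1.308
endloop
endfacet
facet normal -0.901 -0.279 -0.333
outer loop
vertex 0.894 -0.585 -1.078
vertex 0.54 0.314 -0.873
vertex 0.927 0.126 -1.763
endloop
endfacet
facet normal 0.003 -0.982 -0.187
outer loop
vertex 1.792 -0.66 -0.672
vertex 0.894 -0.585 -1.078
vertex 1.701 -0.476 -1.639
endloop
endfacet
facet normal 0.797 -0.419 0.435
outer loop
vertex 1.993 0.194 -0.217
vertex 1.792 -0.66 -0.672
vertex 2.38 0.006 -1.107
endloop
endfacet

endsolid


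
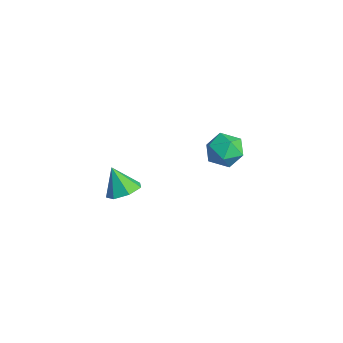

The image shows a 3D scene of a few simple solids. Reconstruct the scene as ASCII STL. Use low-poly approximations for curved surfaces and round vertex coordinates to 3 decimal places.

solid 
facet normal -0.123 0.429 0.895
outer loop
vertex 1.503 3.578 0.103
vertex 1.02 2.798 0.411
vertex 1.98 2.847 0.519
endloop
endfacet
facet normal 0.484 0.649 0.587
outer loop
vertex 1.503 3.578 0.103
vertex 1.98 2.847 0.519
vertex 2.347 3.281 -0.264
endloop
endfacet
facet normal 0.316 0.948 -0.040
outer loop
vertex 1.503 3.578 0.103
vertex 2.347 3.281 -0.264
vertex 1.613 3.501 -0.855
endloop
endfacet
facet normal -0.393 0.912 -0.118
outer loop
vertex 1.503 3.578 0.103
vertex 1.613 3.501 -0.855
vertex 0.793 3.202 -0.438
endloop
endfacet
facet normal -0.663 0.592 0.459
outer loop
vertex 1.503 3.578 0.103
vertex 0.793 3.202 -0.438
vertex 1.02 2.798 0.411
endloop
endfacet
facet normal 0.886 0.076 0.457
outer loop
vertex 2.347 3.281 -0.264
vertex 1.98 2.847 0.519
vertex 2.387 2.318 -0.182
endloop
endfacet
facet normal -0.093 -0.281 0.955
outer loop
vertex 1.98 2.847 0.519
vertex 1.02 2.798 0.411
vertex 1.567 2.019 0.235
endloop
endfacet
facet normal -0.968 -0.019 0.250
outer loop
vertex 1.02 2.798 0.411
vertex 0.793 3.202 -0.438
vertex 0.833 2.239 -0.356
endloop
endfacet
facet normal -0.530 0.500 -0.685
outer loop
vertex 0.793 3.202 -0.438
vertex 1.613 3.501 -0.855
vertex 1.2 2.673 -1.139
endloop
endfacet
facet normal 0.615 0.558 -0.557
outer loop
vertex 1.613 3.501 -0.855
vertex 2.347 3.281 -0.264
vertex 2.16 2.722 -1.031
endloop
endfacet
facet normal 0.393 -0.912 0.118
outer loop
vertex 1.677 1.942 -0.723
vertex 2.387 2.318 -0.182
vertex 1.567 2.019 0.235
endloop
endfacet
facet normal -0.316 -0.948 0.040
outer loop
vertex 1.677 1.942 -0.723
vertex 1.567 2.019 0.235
vertex 0.833 2.239 -0.356
endloop
endfacet
facet normal -0.484 -0.649 -0.587
outer loop
vertex 1.677 1.942 -0.723
vertex 0.833 2.239 -0.356
vertex 1.2 2.673 -1.139
endloop
endfacet
facet normal 0.123 -0.429 -0.895
outer loop
vertex 1.677 1.942 -0.723
vertex 1.2 2.673 -1.139
vertex 2.16 2.722 -1.031
endloop
endfacet
facet normal 0.663 -0.592 -0.459
outer loop
vertex 1.677 1.942 -0.723
vertex 2.16 2.722 -1.031
vertex 2.387 2.318 -0.182
endloop
endfacet
facet normal 0.530 -0.500 0.685
outer loop
vertex 1.567 2.019 0.235
vertex 2.387 2.318 -0.182
vertex 1.98 2.847 0.519
endloop
endfacet
facet normal -0.615 -0.558 0.557
outer loop
vertex 0.833 2.239 -0.356
vertex 1.567 2.019 0.235
vertex 1.02 2.798 0.411
endloop
endfacet
facet normal -0.886 -0.076 -0.457
outer loop
vertex 1.2 2.673 -1.139
vertex 0.833 2.239 -0.356
vertex 0.793 3.202 -0.438
endloop
endfacet
facet normal 0.093 0.281 -0.955
outer loop
vertex 2.16 2.722 -1.031
vertex 1.2 2.673 -1.139
vertex 1.613 3.501 -0.855
endloop
endfacet
facet normal 0.968 0.019 -0.250
outer loop
vertex 2.387 2.318 -0.182
vertex 2.16 2.722 -1.031
vertex 2.347 3.281 -0.264
endloop
endfacet
facet normal 0.463 0.217 -0.859
outer loop
vertex 4.013 -3.414 0.527
vertex 3.55 -2.754 0.444
vertex 4.268 -2.825 0.813
endloop
endfacet
facet normal 0.489 -0.543 0.682
outer loop
vertex 4.013 -3.414 0.527
vertex 4.268 -2.825 0.813
vertex 2.93 -3.046 1.596
endloop
endfacet
facet normal 0.463 0.218 -0.859
outer loop
vertex 4.268 -2.825 0.813
vertex 3.55 -2.754 0.444
vertex 3.982 -2.183 0.822
endloop
endfacet
facet normal 0.471 0.198 0.860
outer loop
vertex 4.268 -2.825 0.813
vertex 3.982 -2.183 0.822
vertex 2.93 -3.046 1.596
endloop
endfacet
facet normal 0.464 0.218 -0.859
outer loop
vertex 3.982 -2.183 0.822
vertex 3.55 -2.754 0.444
vertex 3.371 -1.971 0.546
endloop
endfacet
facet normal -0.069 0.711 0.699
outer loop
vertex 3.982 -2.183 0.822
vertex 3.371 -1.971 0.546
vertex 2.93 -3.046 1.596
endloop
endfacet
facet normal 0.463 0.218 -0.859
outer loop
vertex 3.371 -1.971 0.546
vertex 3.55 -2.754 0.444
vertex 2.895 -2.349 0.194
endloop
endfacet
facet normal -0.723 0.611 0.322
outer loop
vertex 3.371 -1.971 0.546
vertex 2.895 -2.349 0.194
vertex 2.93 -3.046 1.596
endloop
endfacet
facet normal 0.463 0.218 -0.859
outer loop
vertex 2.895 -2.349 0.194
vertex 3.55 -2.754 0.444
vertex 2.912 -3.033 0.03
endloop
endfacet
facet normal -1.000 -0.028 0.011
outer loop
vertex 2.895 -2.349 0.194
vertex 2.912 -3.033 0.03
vertex 2.93 -3.046 1.596
endloop
endfacet
facet normal 0.462 0.218 -0.859
outer loop
vertex 2.912 -3.033 0.03
vertex 3.55 -2.754 0.444
vertex 3.41 -3.506 0.178
endloop
endfacet
facet normal -0.689 -0.725 0.002
outer loop
vertex 2.912 -3.033 0.03
vertex 3.41 -3.506 0.178
vertex 2.93 -3.046 1.596
endloop
endfacet
facet normal 0.464 0.217 -0.859
outer loop
vertex 3.41 -3.506 0.178
vertex 3.55 -2.754 0.444
vertex 4.013 -3.414 0.527
endloop
endfacet
facet normal -0.028 -0.954 0.300
outer loop
vertex 3.41 -3.506 0.178
vertex 4.013 -3.414 0.527
vertex 2.93 -3.046 1.596
endloop
endfacet

endsolid


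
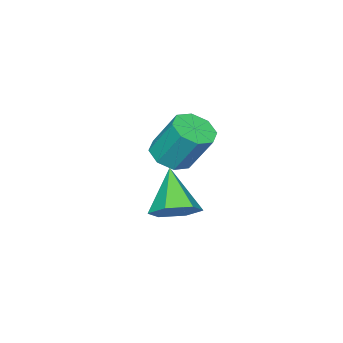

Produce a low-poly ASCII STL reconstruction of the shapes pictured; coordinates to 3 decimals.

solid 
facet normal 0.078 -0.519 -0.851
outer loop
vertex 0.411 -0.966 2.002
vertex -0.138 -1.563 2.316
vertex -0.224 -0.827 1.859
endloop
endfacet
facet normal 0.289 0.828 -0.480
outer loop
vertex 0.411 -0.966 2.002
vertex -0.224 -0.827 1.859
vertex 0.268 -0.02 3.55
endloop
endfacet
facet normal 0.288 0.829 -0.479
outer loop
vertex 0.268 -0.02 3.55
vertex -0.224 -0.827 1.859
vertex -0.368 0.118 3.407
endloop
endfacet
facet normal -0.078 0.520 0.851
outer loop
vertex 0.268 -0.02 3.55
vertex -0.368 0.118 3.407
vertex -0.282 -0.617 3.864
endloop
endfacet
facet normal 0.079 -0.519 -0.851
outer loop
vertex -0.224 -0.827 1.859
vertex -0.138 -1.563 2.316
vertex -0.81 -1.12 1.983
endloop
endfacet
facet normal -0.470 0.733 -0.491
outer loop
vertex -0.224 -0.827 1.859
vertex -0.81 -1.12 1.983
vertex -0.368 0.118 3.407
endloop
endfacet
facet normal -0.471 0.733 -0.491
outer loop
vertex -0.368 0.118 3.407
vertex -0.81 -1.12 1.983
vertex -0.953 -0.174 3.532
endloop
endfacet
facet normal -0.078 0.520 0.851
outer loop
vertex -0.368 0.118 3.407
vertex -0.953 -0.174 3.532
vertex -0.282 -0.617 3.864
endloop
endfacet
facet normal 0.079 -0.520 -0.850
outer loop
vertex -0.81 -1.12 1.983
vertex -0.138 -1.563 2.316
vertex -1.001 -1.672 2.303
endloop
endfacet
facet normal -0.955 0.206 -0.214
outer loop
vertex -0.81 -1.12 1.983
vertex -1.001 -1.672 2.303
vertex -0.953 -0.174 3.532
endloop
endfacet
facet normal -0.954 0.207 -0.215
outer loop
vertex -0.953 -0.174 3.532
vertex -1.001 -1.672 2.303
vertex -1.145 -0.726 3.851
endloop
endfacet
facet normal -0.078 0.519 0.851
outer loop
vertex -0.953 -0.174 3.532
vertex -1.145 -0.726 3.851
vertex -0.282 -0.617 3.864
endloop
endfacet
facet normal 0.078 -0.520 -0.851
outer loop
vertex -1.001 -1.672 2.303
vertex -0.138 -1.563 2.316
vertex -0.688 -2.16 2.63
endloop
endfacet
facet normal -0.879 -0.439 0.186
outer loop
vertex -1.001 -1.672 2.303
vertex -0.688 -2.16 2.63
vertex -1.145 -0.726 3.851
endloop
endfacet
facet normal -0.878 -0.440 0.187
outer loop
vertex -1.145 -0.726 3.851
vertex -0.688 -2.16 2.63
vertex -0.831 -1.214 4.178
endloop
endfacet
facet normal -0.078 0.520 0.851
outer loop
vertex -1.145 -0.726 3.851
vertex -0.831 -1.214 4.178
vertex -0.282 -0.617 3.864
endloop
endfacet
facet normal 0.078 -0.520 -0.851
outer loop
vertex -0.688 -2.16 2.63
vertex -0.138 -1.563 2.316
vertex -0.052 -2.298 2.773
endloop
endfacet
facet normal -0.288 -0.829 0.480
outer loop
vertex -0.688 -2.16 2.63
vertex -0.052 -2.298 2.773
vertex -0.831 -1.214 4.178
endloop
endfacet
facet normal -0.289 -0.829 0.479
outer loop
vertex -0.831 -1.214 4.178
vertex -0.052 -2.298 2.773
vertex -0.196 -1.353 4.321
endloop
endfacet
facet normal -0.078 0.519 0.851
outer loop
vertex -0.831 -1.214 4.178
vertex -0.196 -1.353 4.321
vertex -0.282 -0.617 3.864
endloop
endfacet
facet normal 0.078 -0.520 -0.851
outer loop
vertex -0.052 -2.298 2.773
vertex -0.138 -1.563 2.316
vertex 0.533 -2.006 2.648
endloop
endfacet
facet normal 0.471 -0.733 0.491
outer loop
vertex -0.052 -2.298 2.773
vertex 0.533 -2.006 2.648
vertex -0.196 -1.353 4.321
endloop
endfacet
facet normal 0.470 -0.733 0.491
outer loop
vertex -0.196 -1.353 4.321
vertex 0.533 -2.006 2.648
vertex 0.39 -1.06 4.197
endloop
endfacet
facet normal -0.079 0.519 0.851
outer loop
vertex -0.196 -1.353 4.321
vertex 0.39 -1.06 4.197
vertex -0.282 -0.617 3.864
endloop
endfacet
facet normal 0.078 -0.519 -0.851
outer loop
vertex 0.533 -2.006 2.648
vertex -0.138 -1.563 2.316
vertex 0.725 -1.454 2.329
endloop
endfacet
facet normal 0.954 -0.208 0.215
outer loop
vertex 0.533 -2.006 2.648
vertex 0.725 -1.454 2.329
vertex 0.39 -1.06 4.197
endloop
endfacet
facet normal 0.955 -0.206 0.215
outer loop
vertex 0.39 -1.06 4.197
vertex 0.725 -1.454 2.329
vertex 0.581 -0.508 3.877
endloop
endfacet
facet normal -0.079 0.520 0.850
outer loop
vertex 0.39 -1.06 4.197
vertex 0.581 -0.508 3.877
vertex -0.282 -0.617 3.864
endloop
endfacet
facet normal 0.078 -0.520 -0.851
outer loop
vertex 0.725 -1.454 2.329
vertex -0.138 -1.563 2.316
vertex 0.411 -0.966 2.002
endloop
endfacet
facet normal 0.878 0.440 -0.187
outer loop
vertex 0.725 -1.454 2.329
vertex 0.411 -0.966 2.002
vertex 0.581 -0.508 3.877
endloop
endfacet
facet normal 0.879 0.439 -0.187
outer loop
vertex 0.581 -0.508 3.877
vertex 0.411 -0.966 2.002
vertex 0.268 -0.02 3.55
endloop
endfacet
facet normal -0.078 0.520 0.851
outer loop
vertex 0.581 -0.508 3.877
vertex 0.268 -0.02 3.55
vertex -0.282 -0.617 3.864
endloop
endfacet
facet normal 0.457 0.519 -0.723
outer loop
vertex 4.419 1.318 2.565
vertex 3.73 1.897 2.545
vertex 4.428 2.047 3.094
endloop
endfacet
facet normal 0.641 -0.456 0.618
outer loop
vertex 4.419 1.318 2.565
vertex 4.428 2.047 3.094
vertex 2.89 0.943 3.875
endloop
endfacet
facet normal 0.457 0.519 -0.723
outer loop
vertex 4.428 2.047 3.094
vertex 3.73 1.897 2.545
vertex 3.739 2.626 3.074
endloop
endfacet
facet normal 0.239 0.316 0.918
outer loop
vertex 4.428 2.047 3.094
vertex 3.739 2.626 3.074
vertex 2.89 0.943 3.875
endloop
endfacet
facet normal 0.457 0.519 -0.722
outer loop
vertex 3.739 2.626 3.074
vertex 3.73 1.897 2.545
vertex 3.042 2.476 2.525
endloop
endfacet
facet normal -0.581 0.570 0.582
outer loop
vertex 3.739 2.626 3.074
vertex 3.042 2.476 2.525
vertex 2.89 0.943 3.875
endloop
endfacet
facet normal 0.457 0.518 -0.723
outer loop
vertex 3.042 2.476 2.525
vertex 3.73 1.897 2.545
vertex 3.033 1.748 1.997
endloop
endfacet
facet normal -0.997 0.051 -0.054
outer loop
vertex 3.042 2.476 2.525
vertex 3.033 1.748 1.997
vertex 2.89 0.943 3.875
endloop
endfacet
facet normal 0.457 0.518 -0.723
outer loop
vertex 3.033 1.748 1.997
vertex 3.73 1.897 2.545
vertex 3.721 1.169 2.017
endloop
endfacet
facet normal -0.596 -0.721 -0.354
outer loop
vertex 3.033 1.748 1.997
vertex 3.721 1.169 2.017
vertex 2.89 0.943 3.875
endloop
endfacet
facet normal 0.457 0.519 -0.723
outer loop
vertex 3.721 1.169 2.017
vertex 3.73 1.897 2.545
vertex 4.419 1.318 2.565
endloop
endfacet
facet normal 0.223 -0.975 -0.019
outer loop
vertex 3.721 1.169 2.017
vertex 4.419 1.318 2.565
vertex 2.89 0.943 3.875
endloop
endfacet

endsolid


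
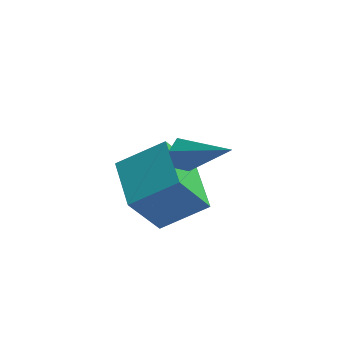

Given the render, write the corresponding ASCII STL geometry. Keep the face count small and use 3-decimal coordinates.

solid 
facet normal -0.799 0.194 -0.569
outer loop
vertex -2.443 -0.487 0.71
vertex -2.807 -0.809 1.111
vertex -2.717 -0.192 1.195
endloop
endfacet
facet normal 0.605 0.784 -0.135
outer loop
vertex -2.443 -0.487 0.71
vertex -2.717 -0.192 1.195
vertex -1.153 -1.211 2.289
endloop
endfacet
facet normal -0.800 0.194 -0.568
outer loop
vertex -2.717 -0.192 1.195
vertex -2.807 -0.809 1.111
vertex -3.08 -0.514 1.596
endloop
endfacet
facet normal 0.042 0.760 0.648
outer loop
vertex -2.717 -0.192 1.195
vertex -3.08 -0.514 1.596
vertex -1.153 -1.211 2.289
endloop
endfacet
facet normal -0.799 0.195 -0.568
outer loop
vertex -3.08 -0.514 1.596
vertex -2.807 -0.809 1.111
vertex -3.171 -1.132 1.512
endloop
endfacet
facet normal -0.361 -0.073 0.930
outer loop
vertex -3.08 -0.514 1.596
vertex -3.171 -1.132 1.512
vertex -1.153 -1.211 2.289
endloop
endfacet
facet normal -0.799 0.194 -0.569
outer loop
vertex -3.171 -1.132 1.512
vertex -2.807 -0.809 1.111
vertex -2.898 -1.427 1.028
endloop
endfacet
facet normal -0.199 -0.883 0.426
outer loop
vertex -3.171 -1.132 1.512
vertex -2.898 -1.427 1.028
vertex -1.153 -1.211 2.289
endloop
endfacet
facet normal -0.799 0.194 -0.569
outer loop
vertex -2.898 -1.427 1.028
vertex -2.807 -0.809 1.111
vertex -2.534 -1.105 0.627
endloop
endfacet
facet normal 0.365 -0.859 -0.358
outer loop
vertex -2.898 -1.427 1.028
vertex -2.534 -1.105 0.627
vertex -1.153 -1.211 2.289
endloop
endfacet
facet normal -0.799 0.194 -0.569
outer loop
vertex -2.534 -1.105 0.627
vertex -2.807 -0.809 1.111
vertex -2.443 -0.487 0.71
endloop
endfacet
facet normal 0.768 -0.027 -0.640
outer loop
vertex -2.534 -1.105 0.627
vertex -2.443 -0.487 0.71
vertex -1.153 -1.211 2.289
endloop
endfacet
facet normal -0.786 -0.381 -0.488
outer loop
vertex -4.341 -1.707 -1.139
vertex -5.273 -0.067 -0.919
vertex -3.523 -0.99 -3.017
endloop
endfacet
facet normal 0.491 -0.863 -0.116
outer loop
vertex -2.047 -0.273 -2.101
vertex -4.341 -1.707 -1.139
vertex -3.523 -0.99 -3.017
endloop
endfacet
facet normal -0.785 -0.381 -0.487
outer loop
vertex -3.523 -0.99 -3.017
vertex -5.273 -0.067 -0.919
vertex -4.456 0.65 -2.797
endloop
endfacet
facet normal 0.377 0.330 -0.865
outer loop
vertex -4.456 0.65 -2.797
vertex -2.047 -0.273 -2.101
vertex -3.523 -0.99 -3.017
endloop
endfacet
facet normal -0.377 -0.330 0.865
outer loop
vertex -4.341 -1.707 -1.139
vertex -3.797 0.65 -0.003
vertex -5.273 -0.067 -0.919
endloop
endfacet
facet normal 0.491 -0.863 -0.116
outer loop
vertex -2.864 -0.99 -0.223
vertex -4.341 -1.707 -1.139
vertex -2.047 -0.273 -2.101
endloop
endfacet
facet normal -0.376 -0.330 0.866
outer loop
vertex -2.864 -0.99 -0.223
vertex -3.797 0.65 -0.003
vertex -4.341 -1.707 -1.139
endloop
endfacet
facet normal -0.491 0.863 0.116
outer loop
vertex -5.273 -0.067 -0.919
vertex -3.797 0.65 -0.003
vertex -4.456 0.65 -2.797
endloop
endfacet
facet normal 0.377 0.330 -0.866
outer loop
vertex -2.979 1.367 -1.881
vertex -2.047 -0.273 -2.101
vertex -4.456 0.65 -2.797
endloop
endfacet
facet normal -0.491 0.863 0.116
outer loop
vertex -4.456 0.65 -2.797
vertex -3.797 0.65 -0.003
vertex -2.979 1.367 -1.881
endloop
endfacet
facet normal 0.786 0.381 0.487
outer loop
vertex -2.979 1.367 -1.881
vertex -2.864 -0.99 -0.223
vertex -2.047 -0.273 -2.101
endloop
endfacet
facet normal 0.785 0.381 0.488
outer loop
vertex -3.797 0.65 -0.003
vertex -2.864 -0.99 -0.223
vertex -2.979 1.367 -1.881
endloop
endfacet

endsolid


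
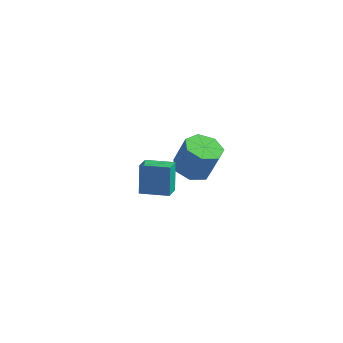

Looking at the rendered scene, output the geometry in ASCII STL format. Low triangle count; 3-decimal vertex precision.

solid 
facet normal -0.335 -0.045 -0.941
outer loop
vertex -2.113 4.113 -3.56
vertex -2.794 3.624 -3.294
vertex -2.738 4.5 -3.356
endloop
endfacet
facet normal 0.465 0.861 -0.207
outer loop
vertex -2.113 4.113 -3.56
vertex -2.738 4.5 -3.356
vertex -1.584 4.184 -2.072
endloop
endfacet
facet normal 0.466 0.860 -0.207
outer loop
vertex -1.584 4.184 -2.072
vertex -2.738 4.5 -3.356
vertex -2.21 4.572 -1.868
endloop
endfacet
facet normal 0.335 0.045 0.941
outer loop
vertex -1.584 4.184 -2.072
vertex -2.21 4.572 -1.868
vertex -2.266 3.696 -1.806
endloop
endfacet
facet normal -0.335 -0.045 -0.941
outer loop
vertex -2.738 4.5 -3.356
vertex -2.794 3.624 -3.294
vertex -3.406 4.228 -3.105
endloop
endfacet
facet normal -0.350 0.933 0.079
outer loop
vertex -2.738 4.5 -3.356
vertex -3.406 4.228 -3.105
vertex -2.21 4.572 -1.868
endloop
endfacet
facet normal -0.352 0.933 0.081
outer loop
vertex -2.21 4.572 -1.868
vertex -3.406 4.228 -3.105
vertex -2.877 4.299 -1.618
endloop
endfacet
facet normal 0.334 0.045 0.941
outer loop
vertex -2.21 4.572 -1.868
vertex -2.877 4.299 -1.618
vertex -2.266 3.696 -1.806
endloop
endfacet
facet normal -0.335 -0.045 -0.941
outer loop
vertex -3.406 4.228 -3.105
vertex -2.794 3.624 -3.294
vertex -3.614 3.501 -2.996
endloop
endfacet
facet normal -0.902 0.304 0.306
outer loop
vertex -3.406 4.228 -3.105
vertex -3.614 3.501 -2.996
vertex -2.877 4.299 -1.618
endloop
endfacet
facet normal -0.902 0.304 0.306
outer loop
vertex -2.877 4.299 -1.618
vertex -3.614 3.501 -2.996
vertex -3.085 3.572 -1.509
endloop
endfacet
facet normal 0.334 0.045 0.941
outer loop
vertex -2.877 4.299 -1.618
vertex -3.085 3.572 -1.509
vertex -2.266 3.696 -1.806
endloop
endfacet
facet normal -0.335 -0.045 -0.941
outer loop
vertex -3.614 3.501 -2.996
vertex -2.794 3.624 -3.294
vertex -3.204 2.867 -3.112
endloop
endfacet
facet normal -0.774 -0.556 0.302
outer loop
vertex -3.614 3.501 -2.996
vertex -3.204 2.867 -3.112
vertex -3.085 3.572 -1.509
endloop
endfacet
facet normal -0.775 -0.556 0.302
outer loop
vertex -3.085 3.572 -1.509
vertex -3.204 2.867 -3.112
vertex -2.675 2.938 -1.624
endloop
endfacet
facet normal 0.334 0.046 0.941
outer loop
vertex -3.085 3.572 -1.509
vertex -2.675 2.938 -1.624
vertex -2.266 3.696 -1.806
endloop
endfacet
facet normal -0.334 -0.045 -0.941
outer loop
vertex -3.204 2.867 -3.112
vertex -2.794 3.624 -3.294
vertex -2.486 2.803 -3.364
endloop
endfacet
facet normal -0.064 -0.995 0.070
outer loop
vertex -3.204 2.867 -3.112
vertex -2.486 2.803 -3.364
vertex -2.675 2.938 -1.624
endloop
endfacet
facet normal -0.063 -0.996 0.070
outer loop
vertex -2.675 2.938 -1.624
vertex -2.486 2.803 -3.364
vertex -1.957 2.875 -1.877
endloop
endfacet
facet normal 0.336 0.045 0.941
outer loop
vertex -2.675 2.938 -1.624
vertex -1.957 2.875 -1.877
vertex -2.266 3.696 -1.806
endloop
endfacet
facet normal -0.334 -0.045 -0.941
outer loop
vertex -2.486 2.803 -3.364
vertex -2.794 3.624 -3.294
vertex -2.0 3.358 -3.563
endloop
endfacet
facet normal 0.696 -0.686 -0.214
outer loop
vertex -2.486 2.803 -3.364
vertex -2.0 3.358 -3.563
vertex -1.957 2.875 -1.877
endloop
endfacet
facet normal 0.695 -0.687 -0.214
outer loop
vertex -1.957 2.875 -1.877
vertex -2.0 3.358 -3.563
vertex -1.471 3.429 -2.076
endloop
endfacet
facet normal 0.335 0.045 0.941
outer loop
vertex -1.957 2.875 -1.877
vertex -1.471 3.429 -2.076
vertex -2.266 3.696 -1.806
endloop
endfacet
facet normal -0.334 -0.046 -0.941
outer loop
vertex -2.0 3.358 -3.563
vertex -2.794 3.624 -3.294
vertex -2.113 4.113 -3.56
endloop
endfacet
facet normal 0.931 0.141 -0.338
outer loop
vertex -2.0 3.358 -3.563
vertex -2.113 4.113 -3.56
vertex -1.471 3.429 -2.076
endloop
endfacet
facet normal 0.931 0.141 -0.338
outer loop
vertex -1.471 3.429 -2.076
vertex -2.113 4.113 -3.56
vertex -1.584 4.184 -2.072
endloop
endfacet
facet normal 0.335 0.045 0.941
outer loop
vertex -1.471 3.429 -2.076
vertex -1.584 4.184 -2.072
vertex -2.266 3.696 -1.806
endloop
endfacet
facet normal -0.966 -0.249 -0.069
outer loop
vertex -2.301 -1.747 0.842
vertex -2.483 -0.96 0.546
vertex -2.095 -2.185 -0.45
endloop
endfacet
facet normal 0.212 -0.915 0.344
outer loop
vertex -0.917 -1.88 -0.366
vertex -2.301 -1.747 0.842
vertex -2.095 -2.185 -0.45
endloop
endfacet
facet normal -0.966 -0.250 -0.068
outer loop
vertex -2.095 -2.185 -0.45
vertex -2.483 -0.96 0.546
vertex -2.278 -1.398 -0.746
endloop
endfacet
facet normal 0.149 -0.318 -0.936
outer loop
vertex -2.278 -1.398 -0.746
vertex -0.917 -1.88 -0.366
vertex -2.095 -2.185 -0.45
endloop
endfacet
facet normal -0.149 0.318 0.936
outer loop
vertex -2.301 -1.747 0.842
vertex -1.305 -0.655 0.63
vertex -2.483 -0.96 0.546
endloop
endfacet
facet normal 0.212 -0.915 0.344
outer loop
vertex -1.122 -1.442 0.926
vertex -2.301 -1.747 0.842
vertex -0.917 -1.88 -0.366
endloop
endfacet
facet normal -0.149 0.318 0.936
outer loop
vertex -1.122 -1.442 0.926
vertex -1.305 -0.655 0.63
vertex -2.301 -1.747 0.842
endloop
endfacet
facet normal -0.212 0.915 -0.344
outer loop
vertex -2.483 -0.96 0.546
vertex -1.305 -0.655 0.63
vertex -2.278 -1.398 -0.746
endloop
endfacet
facet normal 0.149 -0.318 -0.936
outer loop
vertex -1.099 -1.093 -0.662
vertex -0.917 -1.88 -0.366
vertex -2.278 -1.398 -0.746
endloop
endfacet
facet normal -0.212 0.915 -0.344
outer loop
vertex -2.278 -1.398 -0.746
vertex -1.305 -0.655 0.63
vertex -1.099 -1.093 -0.662
endloop
endfacet
facet normal 0.966 0.249 0.069
outer loop
vertex -1.099 -1.093 -0.662
vertex -1.122 -1.442 0.926
vertex -0.917 -1.88 -0.366
endloop
endfacet
facet normal 0.966 0.251 0.069
outer loop
vertex -1.305 -0.655 0.63
vertex -1.122 -1.442 0.926
vertex -1.099 -1.093 -0.662
endloop
endfacet

endsolid


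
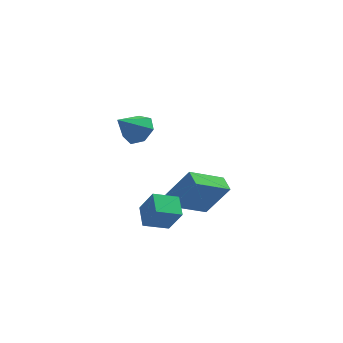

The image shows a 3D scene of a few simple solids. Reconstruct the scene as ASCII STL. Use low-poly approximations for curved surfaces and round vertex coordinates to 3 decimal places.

solid 
facet normal 0.501 0.573 -0.649
outer loop
vertex 1.641 1.572 1.79
vertex 1.153 1.334 1.203
vertex 1.074 1.96 1.695
endloop
endfacet
facet normal 0.025 0.272 0.962
outer loop
vertex 1.641 1.572 1.79
vertex 1.074 1.96 1.695
vertex 0.447 0.526 2.117
endloop
endfacet
facet normal 0.501 0.573 -0.649
outer loop
vertex 1.074 1.96 1.695
vertex 1.153 1.334 1.203
vertex 0.565 1.877 1.229
endloop
endfacet
facet normal -0.639 0.461 0.616
outer loop
vertex 1.074 1.96 1.695
vertex 0.565 1.877 1.229
vertex 0.447 0.526 2.117
endloop
endfacet
facet normal 0.501 0.573 -0.649
outer loop
vertex 0.565 1.877 1.229
vertex 1.153 1.334 1.203
vertex 0.5 1.385 0.744
endloop
endfacet
facet normal -0.994 0.105 0.027
outer loop
vertex 0.565 1.877 1.229
vertex 0.5 1.385 0.744
vertex 0.447 0.526 2.117
endloop
endfacet
facet normal 0.501 0.574 -0.648
outer loop
vertex 0.5 1.385 0.744
vertex 1.153 1.334 1.203
vertex 0.926 0.855 0.604
endloop
endfacet
facet normal -0.772 -0.525 -0.359
outer loop
vertex 0.5 1.385 0.744
vertex 0.926 0.855 0.604
vertex 0.447 0.526 2.117
endloop
endfacet
facet normal 0.500 0.574 -0.648
outer loop
vertex 0.926 0.855 0.604
vertex 1.153 1.334 1.203
vertex 1.523 0.686 0.915
endloop
endfacet
facet normal -0.140 -0.958 -0.252
outer loop
vertex 0.926 0.855 0.604
vertex 1.523 0.686 0.915
vertex 0.447 0.526 2.117
endloop
endfacet
facet normal 0.501 0.574 -0.648
outer loop
vertex 1.523 0.686 0.915
vertex 1.153 1.334 1.203
vertex 1.841 1.005 1.443
endloop
endfacet
facet normal 0.426 -0.865 0.266
outer loop
vertex 1.523 0.686 0.915
vertex 1.841 1.005 1.443
vertex 0.447 0.526 2.117
endloop
endfacet
facet normal 0.500 0.573 -0.649
outer loop
vertex 1.841 1.005 1.443
vertex 1.153 1.334 1.203
vertex 1.641 1.572 1.79
endloop
endfacet
facet normal 0.499 -0.317 0.806
outer loop
vertex 1.841 1.005 1.443
vertex 1.641 1.572 1.79
vertex 0.447 0.526 2.117
endloop
endfacet
facet normal -0.560 0.046 -0.827
outer loop
vertex 1.918 3.407 -3.714
vertex 3.235 4.494 -4.545
vertex 2.303 2.711 -4.013
endloop
endfacet
facet normal -0.693 -0.572 0.438
outer loop
vertex 3.345 2.626 -2.475
vertex 1.918 3.407 -3.714
vertex 2.303 2.711 -4.013
endloop
endfacet
facet normal -0.560 0.046 -0.827
outer loop
vertex 2.303 2.711 -4.013
vertex 3.235 4.494 -4.545
vertex 3.621 3.798 -4.845
endloop
endfacet
facet normal 0.453 -0.819 -0.352
outer loop
vertex 3.621 3.798 -4.845
vertex 3.345 2.626 -2.475
vertex 2.303 2.711 -4.013
endloop
endfacet
facet normal -0.453 0.819 0.352
outer loop
vertex 1.918 3.407 -3.714
vertex 4.277 4.409 -3.007
vertex 3.235 4.494 -4.545
endloop
endfacet
facet normal -0.693 -0.573 0.437
outer loop
vertex 2.959 3.322 -2.175
vertex 1.918 3.407 -3.714
vertex 3.345 2.626 -2.475
endloop
endfacet
facet normal -0.453 0.819 0.352
outer loop
vertex 2.959 3.322 -2.175
vertex 4.277 4.409 -3.007
vertex 1.918 3.407 -3.714
endloop
endfacet
facet normal 0.693 0.573 -0.438
outer loop
vertex 3.235 4.494 -4.545
vertex 4.277 4.409 -3.007
vertex 3.621 3.798 -4.845
endloop
endfacet
facet normal 0.454 -0.819 -0.352
outer loop
vertex 4.662 3.713 -3.306
vertex 3.345 2.626 -2.475
vertex 3.621 3.798 -4.845
endloop
endfacet
facet normal 0.694 0.572 -0.438
outer loop
vertex 3.621 3.798 -4.845
vertex 4.277 4.409 -3.007
vertex 4.662 3.713 -3.306
endloop
endfacet
facet normal 0.560 -0.046 0.827
outer loop
vertex 4.662 3.713 -3.306
vertex 2.959 3.322 -2.175
vertex 3.345 2.626 -2.475
endloop
endfacet
facet normal 0.560 -0.046 0.827
outer loop
vertex 4.277 4.409 -3.007
vertex 2.959 3.322 -2.175
vertex 4.662 3.713 -3.306
endloop
endfacet
facet normal -0.472 0.298 -0.830
outer loop
vertex 1.446 0.507 -3.965
vertex 1.152 1.45 -3.459
vertex 2.455 1.029 -4.352
endloop
endfacet
facet normal 0.265 -0.850 -0.456
outer loop
vertex 3.088 0.63 -3.241
vertex 1.446 0.507 -3.965
vertex 2.455 1.029 -4.352
endloop
endfacet
facet normal -0.473 0.297 -0.830
outer loop
vertex 2.455 1.029 -4.352
vertex 1.152 1.45 -3.459
vertex 2.16 1.972 -3.846
endloop
endfacet
facet normal 0.840 0.436 -0.322
outer loop
vertex 2.16 1.972 -3.846
vertex 3.088 0.63 -3.241
vertex 2.455 1.029 -4.352
endloop
endfacet
facet normal -0.841 -0.435 0.323
outer loop
vertex 1.446 0.507 -3.965
vertex 1.785 1.051 -2.348
vertex 1.152 1.45 -3.459
endloop
endfacet
facet normal 0.265 -0.850 -0.456
outer loop
vertex 2.08 0.108 -2.854
vertex 1.446 0.507 -3.965
vertex 3.088 0.63 -3.241
endloop
endfacet
facet normal -0.840 -0.436 0.323
outer loop
vertex 2.08 0.108 -2.854
vertex 1.785 1.051 -2.348
vertex 1.446 0.507 -3.965
endloop
endfacet
facet normal -0.265 0.850 0.456
outer loop
vertex 1.152 1.45 -3.459
vertex 1.785 1.051 -2.348
vertex 2.16 1.972 -3.846
endloop
endfacet
facet normal 0.840 0.435 -0.323
outer loop
vertex 2.794 1.573 -2.735
vertex 3.088 0.63 -3.241
vertex 2.16 1.972 -3.846
endloop
endfacet
facet normal -0.265 0.850 0.456
outer loop
vertex 2.16 1.972 -3.846
vertex 1.785 1.051 -2.348
vertex 2.794 1.573 -2.735
endloop
endfacet
facet normal 0.473 -0.298 0.829
outer loop
vertex 2.794 1.573 -2.735
vertex 2.08 0.108 -2.854
vertex 3.088 0.63 -3.241
endloop
endfacet
facet normal 0.472 -0.298 0.830
outer loop
vertex 1.785 1.051 -2.348
vertex 2.08 0.108 -2.854
vertex 2.794 1.573 -2.735
endloop
endfacet

endsolid
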